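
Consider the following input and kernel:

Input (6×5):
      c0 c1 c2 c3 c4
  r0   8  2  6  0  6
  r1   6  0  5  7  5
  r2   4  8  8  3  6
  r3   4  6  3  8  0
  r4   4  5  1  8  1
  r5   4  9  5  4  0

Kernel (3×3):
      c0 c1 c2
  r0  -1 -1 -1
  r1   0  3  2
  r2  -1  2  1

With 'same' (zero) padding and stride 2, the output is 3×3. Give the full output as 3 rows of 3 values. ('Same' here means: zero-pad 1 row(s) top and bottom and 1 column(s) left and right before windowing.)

Output[0,0]: The receptive field on the zero-padded input at this output position is [0 0 0 / 0 8 2 / 0 6 0]. Elementwise product with the kernel and sum: 0·-1 + 0·-1 + 0·-1 + 8·3 + 2·2 + 0·-1 + 6·2 + 0·1.

40 35 21
36 26 -2
29 7 -9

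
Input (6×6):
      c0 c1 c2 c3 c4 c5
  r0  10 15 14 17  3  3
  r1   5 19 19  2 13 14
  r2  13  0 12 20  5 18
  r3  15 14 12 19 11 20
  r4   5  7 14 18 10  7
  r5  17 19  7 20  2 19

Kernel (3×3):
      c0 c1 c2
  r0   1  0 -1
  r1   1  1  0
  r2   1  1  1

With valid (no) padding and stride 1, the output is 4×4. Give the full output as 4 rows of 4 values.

45 68 69 72
40 74 80 63
56 45 80 67
58 62 62 68

Output[0,0]: The receptive field on the input at this output position is [10 15 14 / 5 19 19 / 13 0 12]. Elementwise product with the kernel and sum: 10·1 + 14·-1 + 5·1 + 19·1 + 13·1 + 0·1 + 12·1.
Output[0,1]: The receptive field on the input at this output position is [15 14 17 / 19 19 2 / 0 12 20]. Elementwise product with the kernel and sum: 15·1 + 17·-1 + 19·1 + 19·1 + 0·1 + 12·1 + 20·1.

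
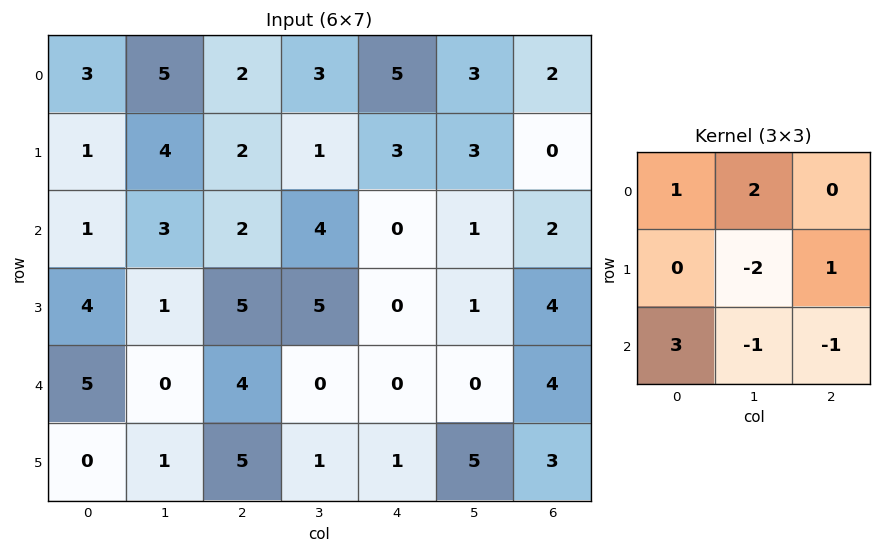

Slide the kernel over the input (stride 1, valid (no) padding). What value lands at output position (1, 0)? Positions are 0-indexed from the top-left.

The receptive field on the input at this output position is [1 4 2 / 1 3 2 / 4 1 5]. Elementwise product with the kernel and sum: 1·1 + 4·2 + 3·-2 + 2·1 + 4·3 + 1·-1 + 5·-1.

11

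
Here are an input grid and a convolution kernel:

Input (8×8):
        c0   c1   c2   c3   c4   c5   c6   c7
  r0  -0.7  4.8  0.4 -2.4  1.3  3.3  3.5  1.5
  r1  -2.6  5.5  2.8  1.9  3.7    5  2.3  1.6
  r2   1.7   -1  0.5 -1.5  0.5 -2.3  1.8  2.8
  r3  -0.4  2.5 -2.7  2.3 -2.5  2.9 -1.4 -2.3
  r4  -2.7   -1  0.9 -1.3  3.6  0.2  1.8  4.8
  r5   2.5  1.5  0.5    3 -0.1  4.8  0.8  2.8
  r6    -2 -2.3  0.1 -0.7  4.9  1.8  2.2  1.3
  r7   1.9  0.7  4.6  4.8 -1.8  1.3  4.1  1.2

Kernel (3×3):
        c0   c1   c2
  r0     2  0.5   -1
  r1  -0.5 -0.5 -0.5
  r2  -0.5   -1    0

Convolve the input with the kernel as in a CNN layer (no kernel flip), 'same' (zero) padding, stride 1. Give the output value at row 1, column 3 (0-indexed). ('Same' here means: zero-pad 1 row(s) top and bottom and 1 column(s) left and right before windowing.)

-4.65

The receptive field on the zero-padded input at this output position is [0.4 -2.4 1.3 / 2.8 1.9 3.7 / 0.5 -1.5 0.5]. Elementwise product with the kernel and sum: 0.4·2 + -2.4·0.5 + 1.3·-1 + 2.8·-0.5 + 1.9·-0.5 + 3.7·-0.5 + 0.5·-0.5 + -1.5·-1.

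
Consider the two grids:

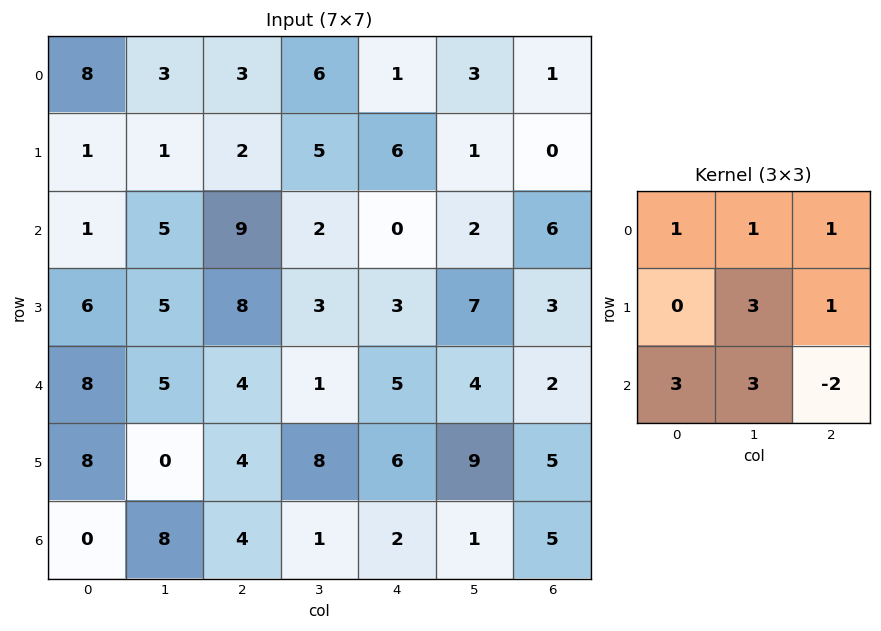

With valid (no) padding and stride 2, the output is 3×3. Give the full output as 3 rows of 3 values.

19 64 2
69 28 55
37 51 42

Output[0,0]: The receptive field on the input at this output position is [8 3 3 / 1 1 2 / 1 5 9]. Elementwise product with the kernel and sum: 8·1 + 3·1 + 3·1 + 1·3 + 2·1 + 1·3 + 5·3 + 9·-2.
Output[0,1]: The receptive field on the input at this output position is [3 6 1 / 2 5 6 / 9 2 0]. Elementwise product with the kernel and sum: 3·1 + 6·1 + 1·1 + 5·3 + 6·1 + 9·3 + 2·3 + 0·-2.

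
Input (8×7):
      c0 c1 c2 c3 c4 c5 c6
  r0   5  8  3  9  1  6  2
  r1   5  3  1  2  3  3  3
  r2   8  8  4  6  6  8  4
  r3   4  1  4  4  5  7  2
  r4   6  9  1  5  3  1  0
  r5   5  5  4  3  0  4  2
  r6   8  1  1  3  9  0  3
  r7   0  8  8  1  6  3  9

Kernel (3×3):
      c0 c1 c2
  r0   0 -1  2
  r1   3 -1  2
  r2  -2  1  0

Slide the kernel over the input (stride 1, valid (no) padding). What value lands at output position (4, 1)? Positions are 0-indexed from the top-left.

The receptive field on the input at this output position is [9 1 5 / 5 4 3 / 1 1 3]. Elementwise product with the kernel and sum: 1·-1 + 5·2 + 5·3 + 4·-1 + 3·2 + 1·-2 + 1·1.

25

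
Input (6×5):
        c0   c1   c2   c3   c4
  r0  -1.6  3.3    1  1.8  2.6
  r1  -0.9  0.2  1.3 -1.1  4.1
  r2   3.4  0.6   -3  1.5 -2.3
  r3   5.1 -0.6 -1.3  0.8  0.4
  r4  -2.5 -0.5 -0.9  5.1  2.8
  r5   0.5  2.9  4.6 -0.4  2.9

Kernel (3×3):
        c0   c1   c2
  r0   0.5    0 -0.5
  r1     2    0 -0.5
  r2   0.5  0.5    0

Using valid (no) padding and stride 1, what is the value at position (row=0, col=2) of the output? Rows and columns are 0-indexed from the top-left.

The receptive field on the input at this output position is [1 1.8 2.6 / 1.3 -1.1 4.1 / -3 1.5 -2.3]. Elementwise product with the kernel and sum: 1·0.5 + 2.6·-0.5 + 1.3·2 + 4.1·-0.5 + -3·0.5 + 1.5·0.5.

-1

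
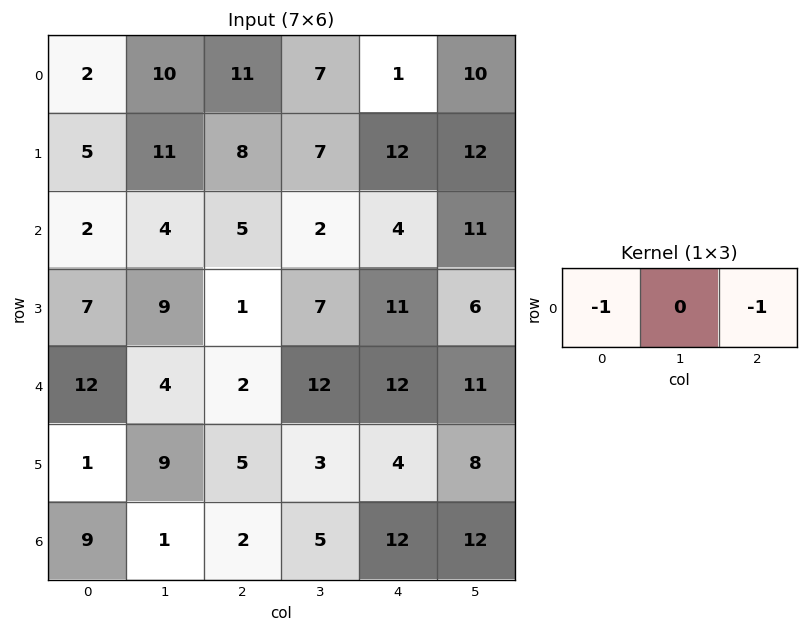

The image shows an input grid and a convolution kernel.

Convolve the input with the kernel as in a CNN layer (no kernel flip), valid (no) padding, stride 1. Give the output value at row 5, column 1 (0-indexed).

The receptive field on the input at this output position is [9 5 3]. Elementwise product with the kernel and sum: 9·-1 + 3·-1.

-12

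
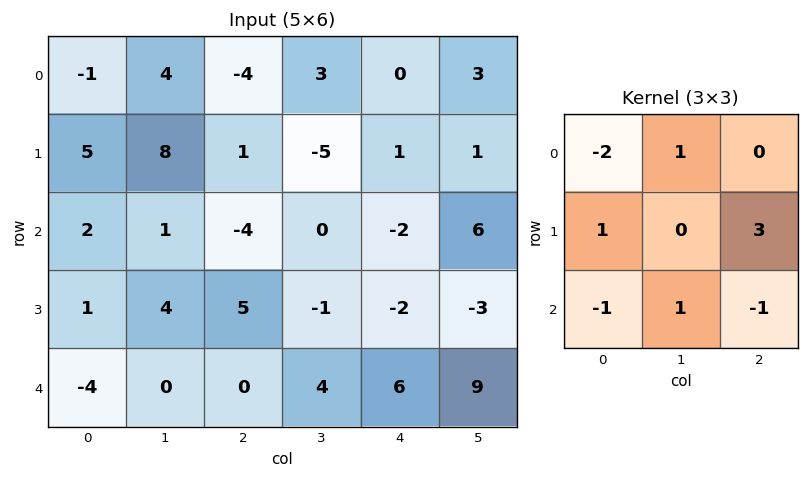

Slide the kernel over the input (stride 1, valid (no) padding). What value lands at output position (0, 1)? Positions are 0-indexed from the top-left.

The receptive field on the input at this output position is [4 -4 3 / 8 1 -5 / 1 -4 0]. Elementwise product with the kernel and sum: 4·-2 + -4·1 + 8·1 + -5·3 + 1·-1 + -4·1 + 0·-1.

-24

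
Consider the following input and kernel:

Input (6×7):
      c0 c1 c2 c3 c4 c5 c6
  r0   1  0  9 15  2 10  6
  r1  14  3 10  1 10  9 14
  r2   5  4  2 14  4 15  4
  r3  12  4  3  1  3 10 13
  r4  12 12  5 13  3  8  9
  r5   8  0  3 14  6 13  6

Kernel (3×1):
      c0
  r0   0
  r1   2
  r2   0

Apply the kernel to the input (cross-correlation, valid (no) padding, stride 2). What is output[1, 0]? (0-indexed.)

24

The receptive field on the input at this output position is [5 / 12 / 12]. Elementwise product with the kernel and sum: 12·2.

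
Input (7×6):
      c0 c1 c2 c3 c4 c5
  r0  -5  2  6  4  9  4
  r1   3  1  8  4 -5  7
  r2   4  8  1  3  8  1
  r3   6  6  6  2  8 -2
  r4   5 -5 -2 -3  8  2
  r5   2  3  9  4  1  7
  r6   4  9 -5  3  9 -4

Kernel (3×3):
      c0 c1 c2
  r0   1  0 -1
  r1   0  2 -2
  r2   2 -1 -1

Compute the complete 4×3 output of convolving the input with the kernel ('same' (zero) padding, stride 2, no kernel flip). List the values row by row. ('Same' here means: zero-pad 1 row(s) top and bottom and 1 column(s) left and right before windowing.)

-18 -6 16
-21 -3 9
9 -1 16
-13 -17 23

Output[0,0]: The receptive field on the zero-padded input at this output position is [0 0 0 / 0 -5 2 / 0 3 1]. Elementwise product with the kernel and sum: 0·1 + 0·-1 + -5·2 + 2·-2 + 0·2 + 3·-1 + 1·-1.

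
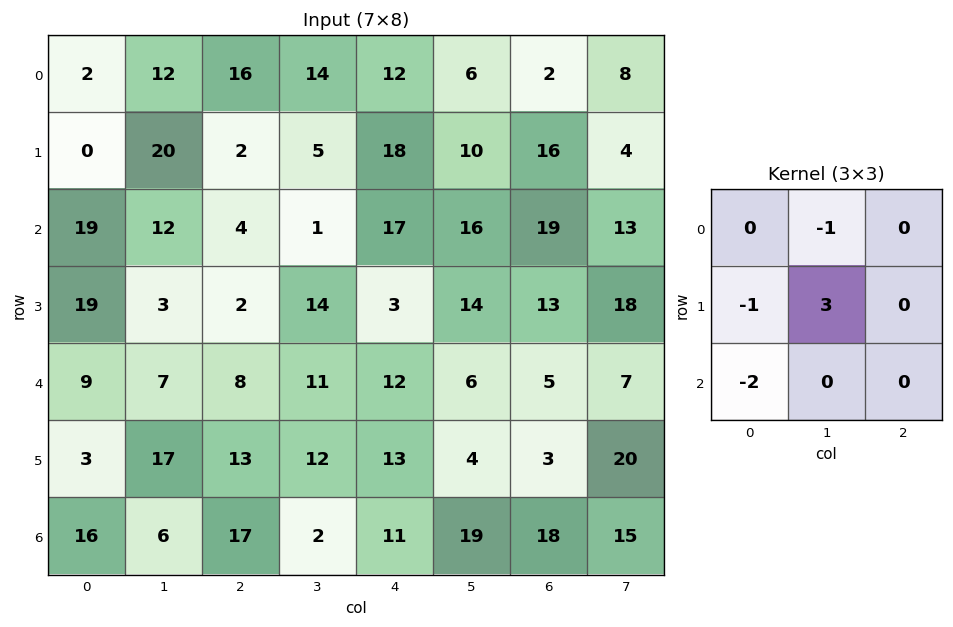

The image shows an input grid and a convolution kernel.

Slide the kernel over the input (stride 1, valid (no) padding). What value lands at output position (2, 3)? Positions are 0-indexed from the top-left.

The receptive field on the input at this output position is [1 17 16 / 14 3 14 / 11 12 6]. Elementwise product with the kernel and sum: 17·-1 + 14·-1 + 3·3 + 11·-2.

-44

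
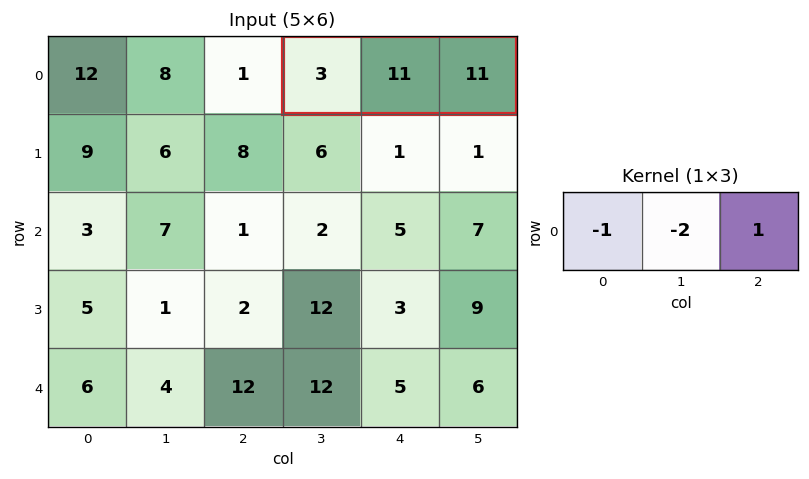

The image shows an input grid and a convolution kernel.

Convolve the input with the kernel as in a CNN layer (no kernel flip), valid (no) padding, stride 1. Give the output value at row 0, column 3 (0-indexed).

-14

The receptive field on the input at this output position is [3 11 11]. Elementwise product with the kernel and sum: 3·-1 + 11·-2 + 11·1.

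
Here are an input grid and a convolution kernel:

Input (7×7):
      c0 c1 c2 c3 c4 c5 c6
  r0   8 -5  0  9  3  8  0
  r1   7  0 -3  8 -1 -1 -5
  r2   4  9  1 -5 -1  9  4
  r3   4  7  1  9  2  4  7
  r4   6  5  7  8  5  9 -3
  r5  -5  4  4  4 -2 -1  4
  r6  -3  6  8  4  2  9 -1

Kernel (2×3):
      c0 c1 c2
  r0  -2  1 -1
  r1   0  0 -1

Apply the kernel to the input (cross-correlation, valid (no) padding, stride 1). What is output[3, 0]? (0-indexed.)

The receptive field on the input at this output position is [4 7 1 / 6 5 7]. Elementwise product with the kernel and sum: 4·-2 + 7·1 + 1·-1 + 7·-1.

-9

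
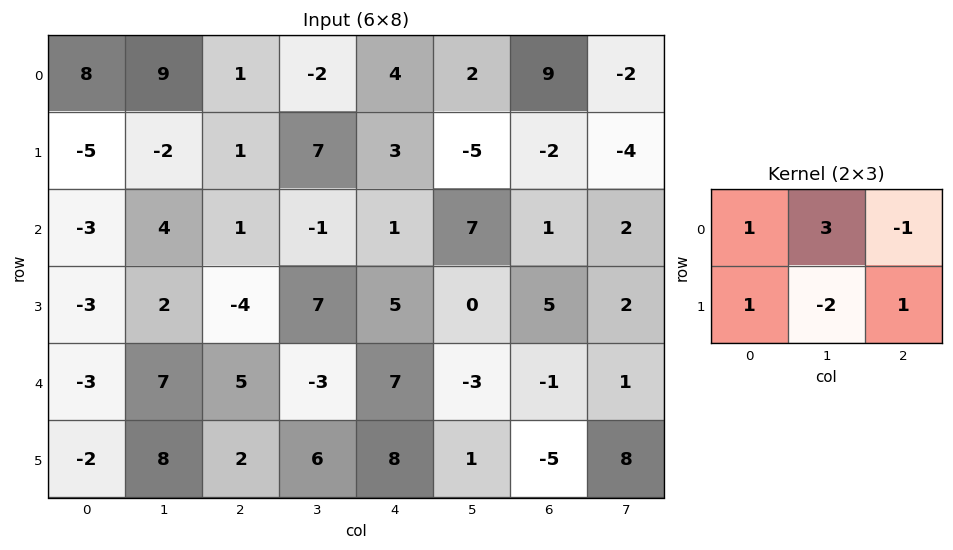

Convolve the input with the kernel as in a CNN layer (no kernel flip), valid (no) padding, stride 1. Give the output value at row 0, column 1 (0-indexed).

17

The receptive field on the input at this output position is [9 1 -2 / -2 1 7]. Elementwise product with the kernel and sum: 9·1 + 1·3 + -2·-1 + -2·1 + 1·-2 + 7·1.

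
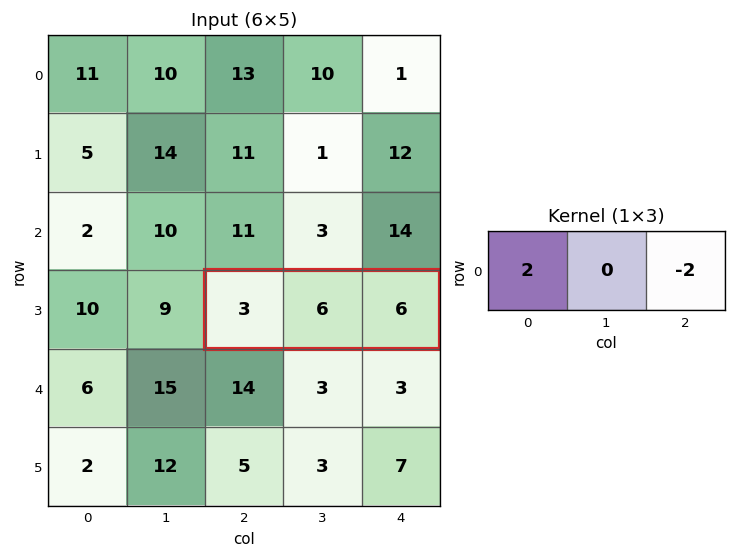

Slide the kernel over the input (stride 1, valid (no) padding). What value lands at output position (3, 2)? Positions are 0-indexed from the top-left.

-6

The receptive field on the input at this output position is [3 6 6]. Elementwise product with the kernel and sum: 3·2 + 6·-2.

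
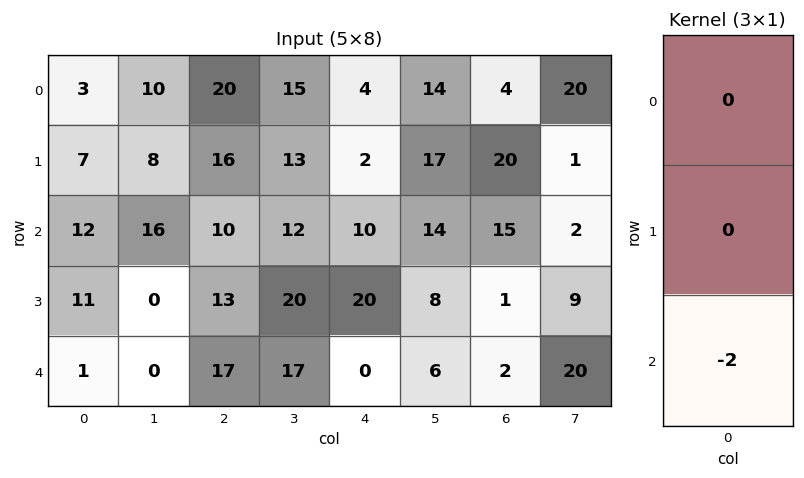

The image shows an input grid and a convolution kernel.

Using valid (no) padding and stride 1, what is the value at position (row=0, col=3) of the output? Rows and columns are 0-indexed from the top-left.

The receptive field on the input at this output position is [15 / 13 / 12]. Elementwise product with the kernel and sum: 12·-2.

-24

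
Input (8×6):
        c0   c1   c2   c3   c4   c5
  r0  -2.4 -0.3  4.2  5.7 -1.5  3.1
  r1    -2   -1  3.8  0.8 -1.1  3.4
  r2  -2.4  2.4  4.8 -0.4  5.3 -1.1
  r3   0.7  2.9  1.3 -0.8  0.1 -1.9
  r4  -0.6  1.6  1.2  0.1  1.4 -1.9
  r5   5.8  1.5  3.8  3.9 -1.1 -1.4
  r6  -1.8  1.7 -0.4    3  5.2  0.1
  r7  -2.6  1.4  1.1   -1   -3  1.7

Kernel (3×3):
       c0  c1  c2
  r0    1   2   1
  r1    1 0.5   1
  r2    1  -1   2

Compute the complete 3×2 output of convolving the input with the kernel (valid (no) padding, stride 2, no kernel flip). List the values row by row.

7.3 33
10.85 14.2
9.85 14.45

Output[0,0]: The receptive field on the input at this output position is [-2.4 -0.3 4.2 / -2 -1 3.8 / -2.4 2.4 4.8]. Elementwise product with the kernel and sum: -2.4·1 + -0.3·2 + 4.2·1 + -2·1 + -1·0.5 + 3.8·1 + -2.4·1 + 2.4·-1 + 4.8·2.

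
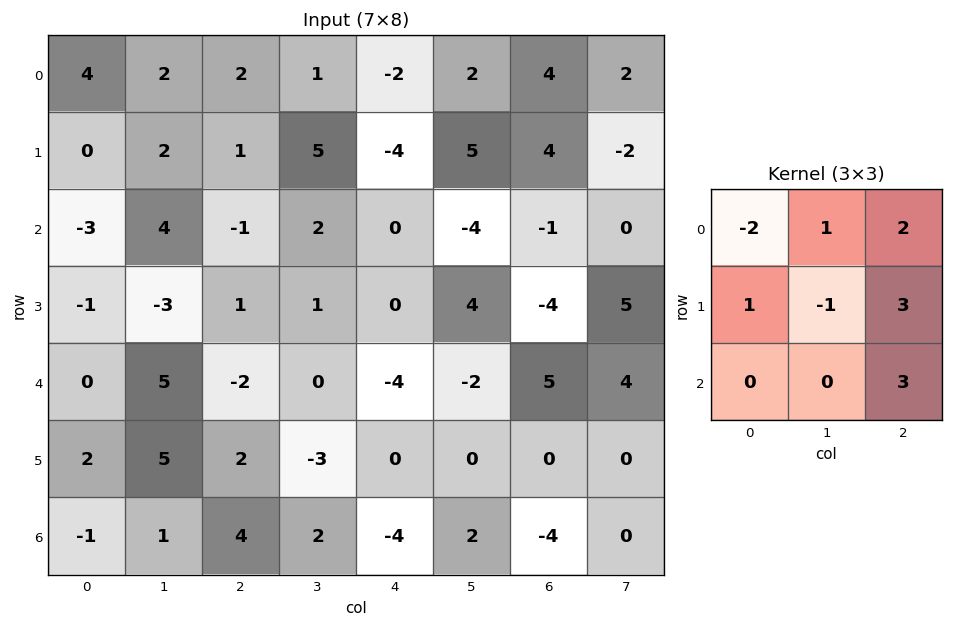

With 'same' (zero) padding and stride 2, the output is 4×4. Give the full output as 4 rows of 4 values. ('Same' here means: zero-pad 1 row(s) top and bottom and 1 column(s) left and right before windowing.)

8 18 24 -2
10 21 -2 2
23 7 4 3
16 -11 18 6

Output[0,0]: The receptive field on the zero-padded input at this output position is [0 0 0 / 0 4 2 / 0 0 2]. Elementwise product with the kernel and sum: 0·-2 + 0·1 + 0·2 + 0·1 + 4·-1 + 2·3 + 2·3.
Output[0,1]: The receptive field on the zero-padded input at this output position is [0 0 0 / 2 2 1 / 2 1 5]. Elementwise product with the kernel and sum: 0·-2 + 0·1 + 0·2 + 2·1 + 2·-1 + 1·3 + 5·3.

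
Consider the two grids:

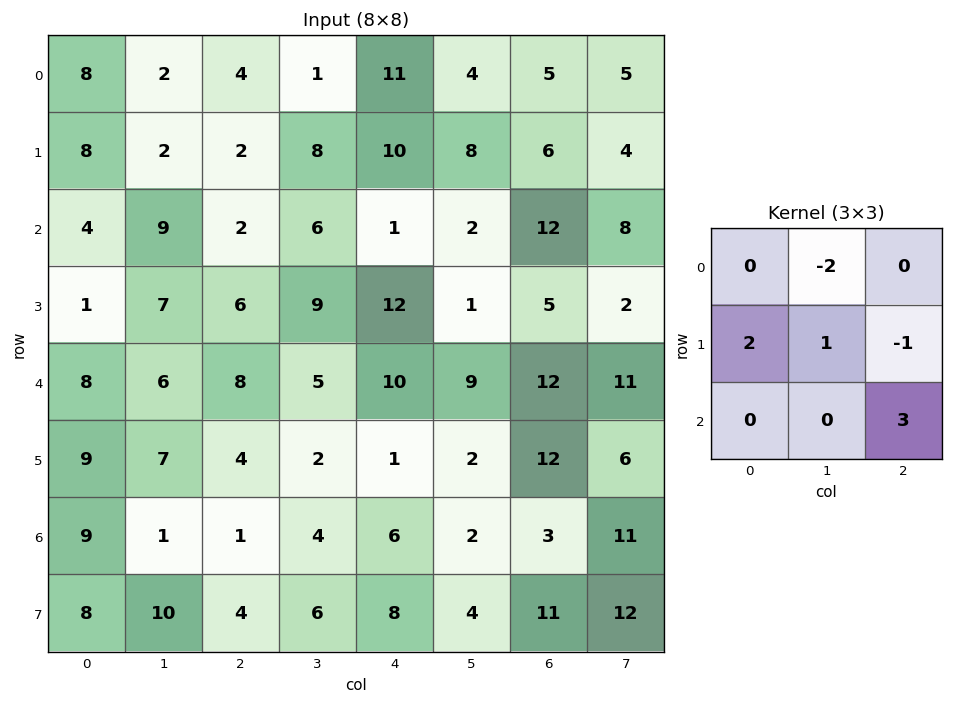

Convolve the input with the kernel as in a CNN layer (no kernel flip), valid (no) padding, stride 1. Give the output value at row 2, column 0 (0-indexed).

9

The receptive field on the input at this output position is [4 9 2 / 1 7 6 / 8 6 8]. Elementwise product with the kernel and sum: 9·-2 + 1·2 + 7·1 + 6·-1 + 8·3.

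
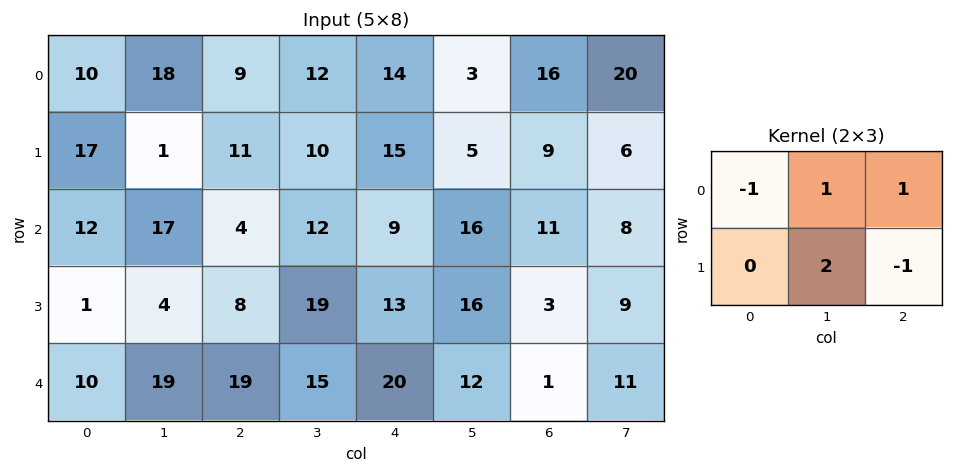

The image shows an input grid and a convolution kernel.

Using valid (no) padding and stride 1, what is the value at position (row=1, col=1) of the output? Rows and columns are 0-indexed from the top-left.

16

The receptive field on the input at this output position is [1 11 10 / 17 4 12]. Elementwise product with the kernel and sum: 1·-1 + 11·1 + 10·1 + 4·2 + 12·-1.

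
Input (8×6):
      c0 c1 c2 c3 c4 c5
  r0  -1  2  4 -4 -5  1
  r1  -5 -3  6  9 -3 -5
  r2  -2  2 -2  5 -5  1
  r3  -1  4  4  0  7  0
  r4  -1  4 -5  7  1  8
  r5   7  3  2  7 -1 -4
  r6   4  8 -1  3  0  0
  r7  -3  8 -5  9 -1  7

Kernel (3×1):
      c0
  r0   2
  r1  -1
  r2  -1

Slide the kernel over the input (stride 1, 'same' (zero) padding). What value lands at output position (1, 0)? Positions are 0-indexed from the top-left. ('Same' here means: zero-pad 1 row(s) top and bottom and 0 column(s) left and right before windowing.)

5

The receptive field on the zero-padded input at this output position is [-1 / -5 / -2]. Elementwise product with the kernel and sum: -1·2 + -5·-1 + -2·-1.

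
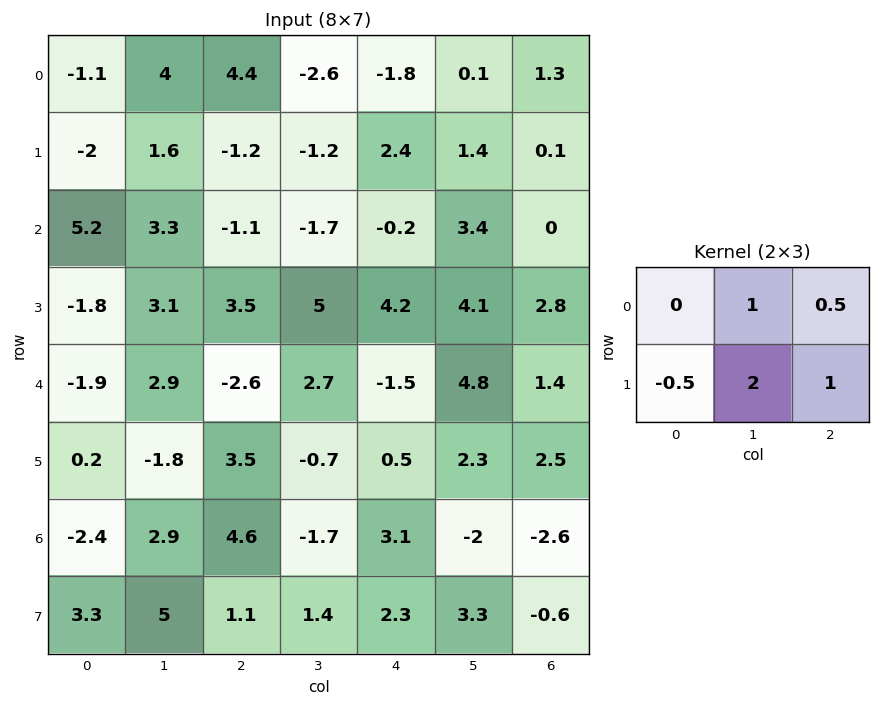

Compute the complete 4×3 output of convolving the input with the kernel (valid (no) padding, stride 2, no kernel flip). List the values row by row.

9.2 -2.9 2.45
13.35 10.65 12.3
1.4 -0.7 12.35
14.65 4.4 1.55

Output[0,0]: The receptive field on the input at this output position is [-1.1 4 4.4 / -2 1.6 -1.2]. Elementwise product with the kernel and sum: 4·1 + 4.4·0.5 + -2·-0.5 + 1.6·2 + -1.2·1.
Output[0,1]: The receptive field on the input at this output position is [4.4 -2.6 -1.8 / -1.2 -1.2 2.4]. Elementwise product with the kernel and sum: -2.6·1 + -1.8·0.5 + -1.2·-0.5 + -1.2·2 + 2.4·1.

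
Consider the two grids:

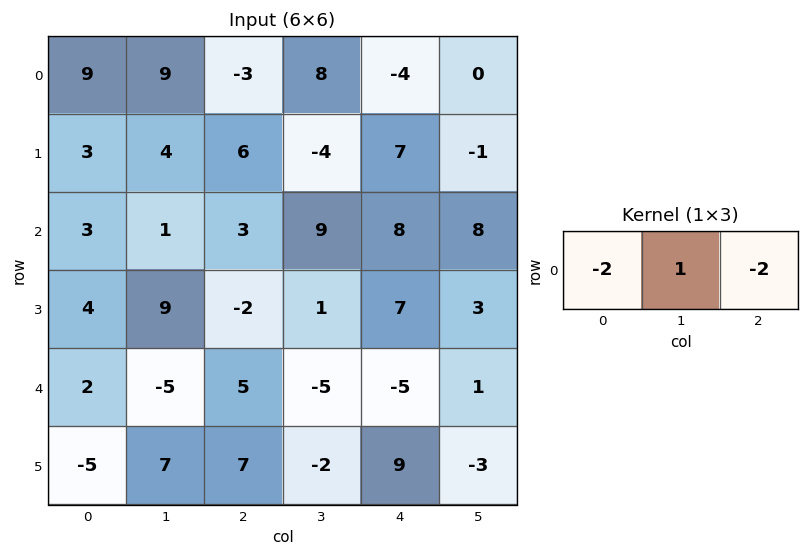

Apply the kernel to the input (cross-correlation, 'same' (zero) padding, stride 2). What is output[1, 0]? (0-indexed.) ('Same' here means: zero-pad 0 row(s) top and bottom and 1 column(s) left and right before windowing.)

1

The receptive field on the zero-padded input at this output position is [0 3 1]. Elementwise product with the kernel and sum: 0·-2 + 3·1 + 1·-2.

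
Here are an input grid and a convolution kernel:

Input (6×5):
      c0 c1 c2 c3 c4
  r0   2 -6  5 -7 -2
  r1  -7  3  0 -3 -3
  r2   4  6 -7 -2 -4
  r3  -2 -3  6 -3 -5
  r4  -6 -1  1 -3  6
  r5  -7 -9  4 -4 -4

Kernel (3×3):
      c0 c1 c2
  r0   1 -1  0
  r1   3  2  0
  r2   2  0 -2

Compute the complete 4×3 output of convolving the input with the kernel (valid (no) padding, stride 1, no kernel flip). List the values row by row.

Output[0,0]: The receptive field on the input at this output position is [2 -6 5 / -7 3 0 / 4 6 -7]. Elementwise product with the kernel and sum: 2·1 + -6·-1 + -7·3 + 3·2 + 4·2 + -7·-2.

15 14 0
-2 7 0
-28 20 -3
-41 -20 22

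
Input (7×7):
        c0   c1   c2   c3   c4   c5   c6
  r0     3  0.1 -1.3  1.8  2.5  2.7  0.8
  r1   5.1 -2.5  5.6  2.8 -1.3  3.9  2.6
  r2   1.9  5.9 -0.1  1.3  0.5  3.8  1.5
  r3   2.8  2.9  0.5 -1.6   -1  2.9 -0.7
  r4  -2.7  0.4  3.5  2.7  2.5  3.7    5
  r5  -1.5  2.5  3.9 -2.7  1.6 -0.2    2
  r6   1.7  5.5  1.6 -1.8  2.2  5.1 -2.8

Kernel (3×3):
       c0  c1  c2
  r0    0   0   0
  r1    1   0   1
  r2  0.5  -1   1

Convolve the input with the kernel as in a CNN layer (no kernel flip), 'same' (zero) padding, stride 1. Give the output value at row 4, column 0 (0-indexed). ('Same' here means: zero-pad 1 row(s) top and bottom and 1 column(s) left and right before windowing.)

4.4

The receptive field on the zero-padded input at this output position is [0 2.8 2.9 / 0 -2.7 0.4 / 0 -1.5 2.5]. Elementwise product with the kernel and sum: 0·1 + 0.4·1 + 0·0.5 + -1.5·-1 + 2.5·1.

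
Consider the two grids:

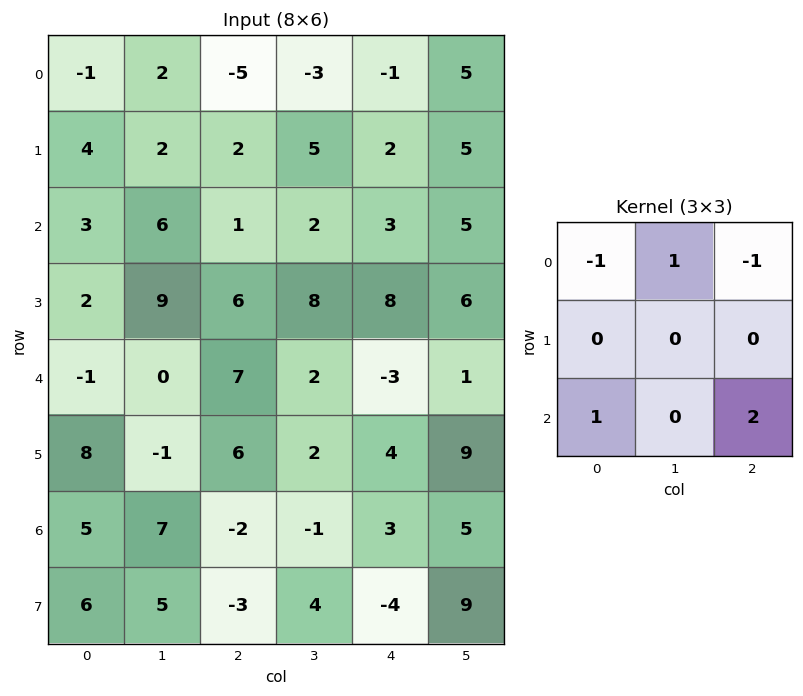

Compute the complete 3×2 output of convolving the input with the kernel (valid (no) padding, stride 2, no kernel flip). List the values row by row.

Output[0,0]: The receptive field on the input at this output position is [-1 2 -5 / 4 2 2 / 3 6 1]. Elementwise product with the kernel and sum: -1·-1 + 2·1 + -5·-1 + 3·1 + 1·2.

13 10
15 -1
-5 2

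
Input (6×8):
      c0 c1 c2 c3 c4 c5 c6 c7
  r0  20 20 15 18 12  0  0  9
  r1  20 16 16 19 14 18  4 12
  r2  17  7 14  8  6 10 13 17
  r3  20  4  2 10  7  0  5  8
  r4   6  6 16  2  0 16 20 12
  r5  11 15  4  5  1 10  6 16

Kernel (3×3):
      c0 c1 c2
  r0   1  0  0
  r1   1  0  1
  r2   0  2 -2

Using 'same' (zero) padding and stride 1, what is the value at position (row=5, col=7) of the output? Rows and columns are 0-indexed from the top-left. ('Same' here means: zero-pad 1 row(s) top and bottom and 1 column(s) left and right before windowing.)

The receptive field on the zero-padded input at this output position is [20 12 0 / 6 16 0 / 0 0 0]. Elementwise product with the kernel and sum: 20·1 + 6·1 + 0·1 + 0·2 + 0·-2.

26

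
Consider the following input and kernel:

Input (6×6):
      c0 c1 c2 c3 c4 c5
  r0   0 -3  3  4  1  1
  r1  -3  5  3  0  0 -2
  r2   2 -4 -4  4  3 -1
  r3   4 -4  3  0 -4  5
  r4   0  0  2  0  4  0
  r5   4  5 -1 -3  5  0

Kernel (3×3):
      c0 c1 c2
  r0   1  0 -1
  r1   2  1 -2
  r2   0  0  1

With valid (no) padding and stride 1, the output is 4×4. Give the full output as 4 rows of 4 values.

Output[0,0]: The receptive field on the input at this output position is [0 -3 3 / -3 5 3 / 2 -4 -4]. Elementwise product with the kernel and sum: 0·1 + 3·-1 + -3·2 + 5·1 + 3·-2 + -4·1.
Output[0,1]: The receptive field on the input at this output position is [-3 3 4 / 5 3 0 / -4 -4 4]. Elementwise product with the kernel and sum: -3·1 + 4·-1 + 5·2 + 3·1 + 0·-2 + 4·1.

-14 10 11 6
5 -15 -11 20
6 -13 11 -9
-4 -5 8 -1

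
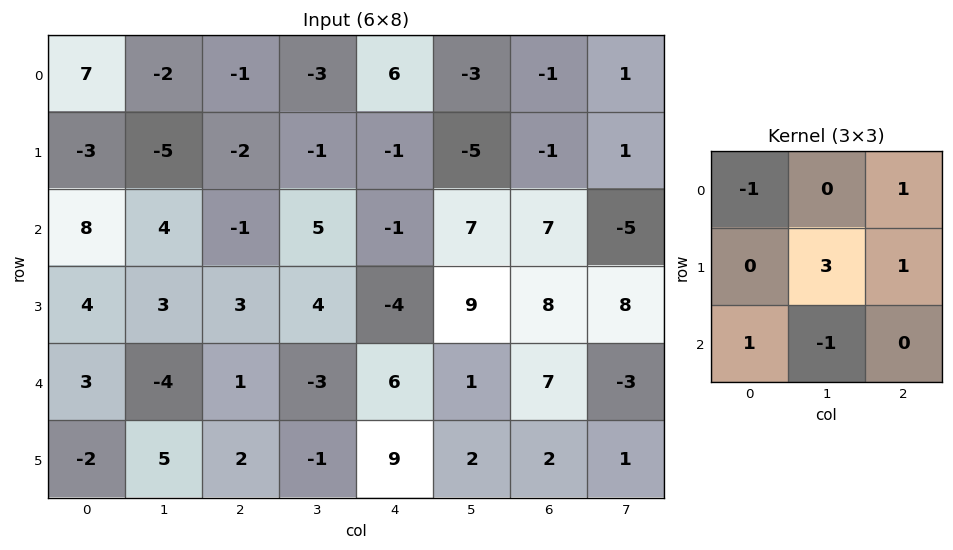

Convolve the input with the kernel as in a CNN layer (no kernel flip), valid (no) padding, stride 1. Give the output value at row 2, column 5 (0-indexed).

14

The receptive field on the input at this output position is [7 7 -5 / 9 8 8 / 1 7 -3]. Elementwise product with the kernel and sum: 7·-1 + -5·1 + 8·3 + 8·1 + 1·1 + 7·-1.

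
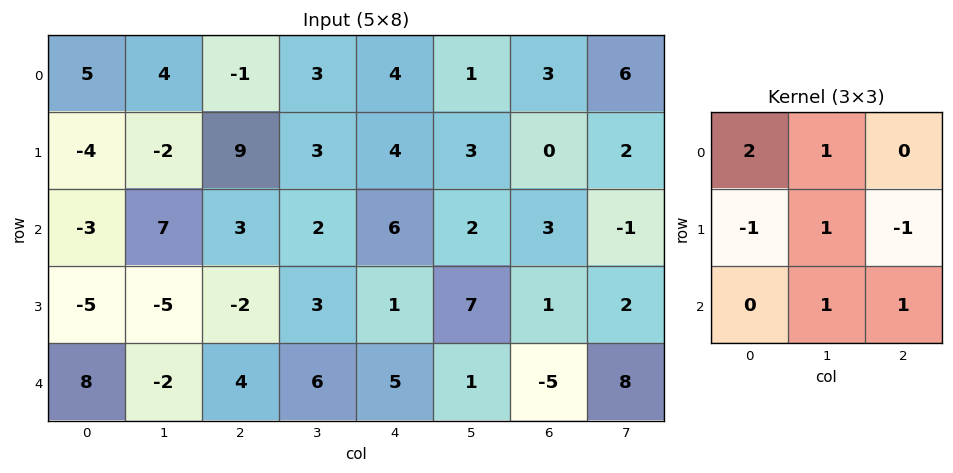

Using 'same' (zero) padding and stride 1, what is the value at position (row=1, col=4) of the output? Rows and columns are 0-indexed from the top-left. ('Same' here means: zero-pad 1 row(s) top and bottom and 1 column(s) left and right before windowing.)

The receptive field on the zero-padded input at this output position is [3 4 1 / 3 4 3 / 2 6 2]. Elementwise product with the kernel and sum: 3·2 + 4·1 + 3·-1 + 4·1 + 3·-1 + 6·1 + 2·1.

16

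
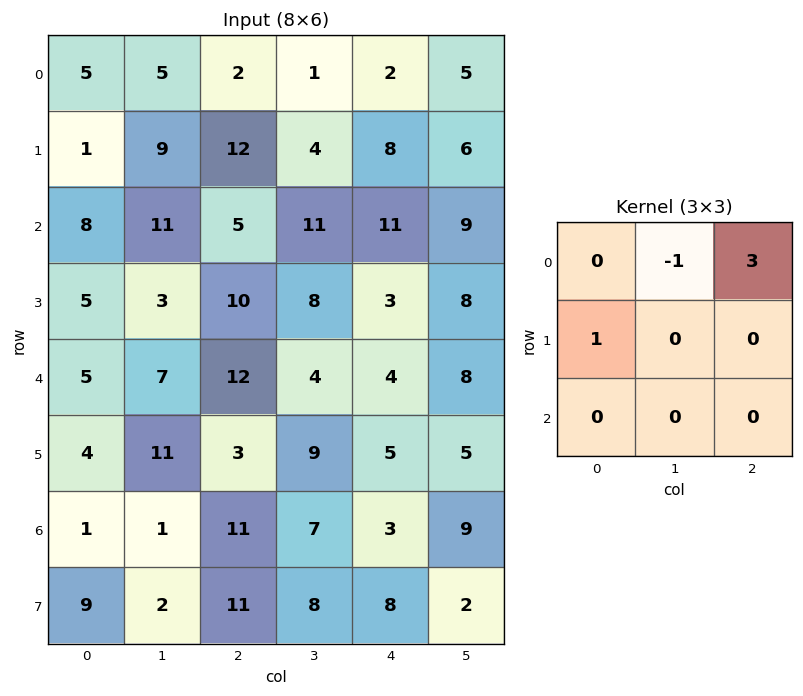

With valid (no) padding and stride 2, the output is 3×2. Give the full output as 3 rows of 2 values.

Output[0,0]: The receptive field on the input at this output position is [5 5 2 / 1 9 12 / 8 11 5]. Elementwise product with the kernel and sum: 5·-1 + 2·3 + 1·1.
Output[0,1]: The receptive field on the input at this output position is [2 1 2 / 12 4 8 / 5 11 11]. Elementwise product with the kernel and sum: 1·-1 + 2·3 + 12·1.

2 17
9 32
33 11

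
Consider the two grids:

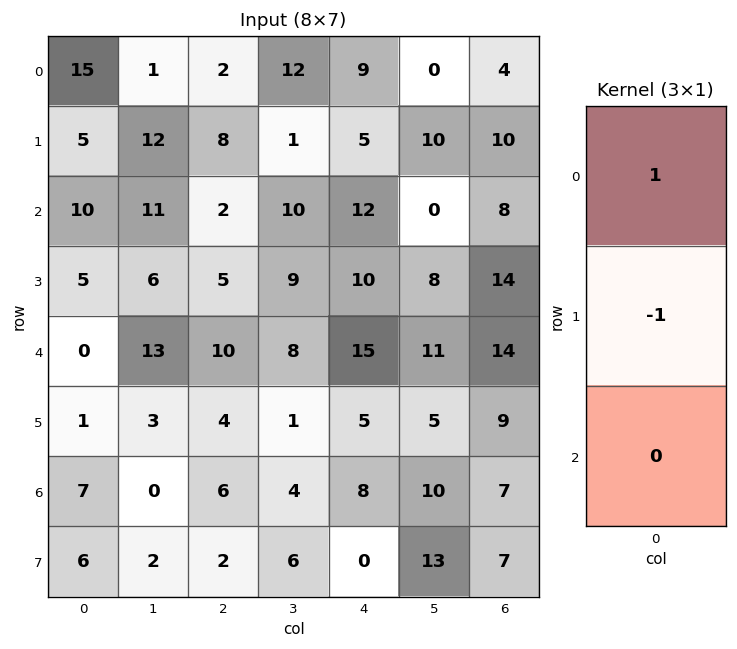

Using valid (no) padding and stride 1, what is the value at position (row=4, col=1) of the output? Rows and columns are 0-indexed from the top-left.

The receptive field on the input at this output position is [13 / 3 / 0]. Elementwise product with the kernel and sum: 13·1 + 3·-1.

10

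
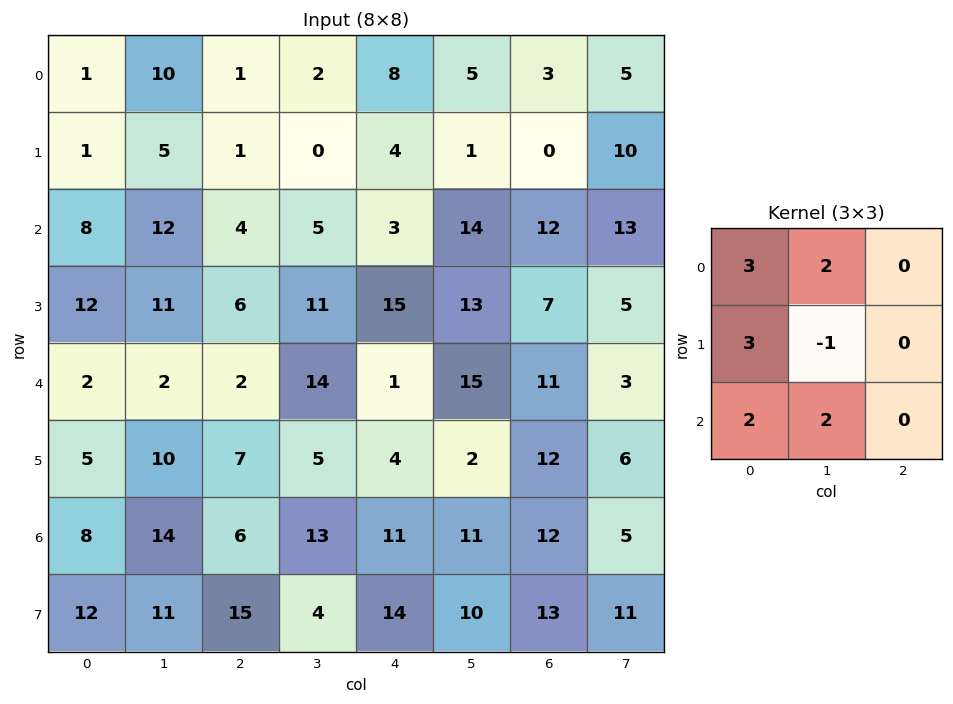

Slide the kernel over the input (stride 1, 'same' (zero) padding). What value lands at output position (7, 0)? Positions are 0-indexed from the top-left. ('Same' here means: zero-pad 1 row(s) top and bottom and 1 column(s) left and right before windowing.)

4

The receptive field on the zero-padded input at this output position is [0 8 14 / 0 12 11 / 0 0 0]. Elementwise product with the kernel and sum: 0·3 + 8·2 + 0·3 + 12·-1 + 0·2 + 0·2.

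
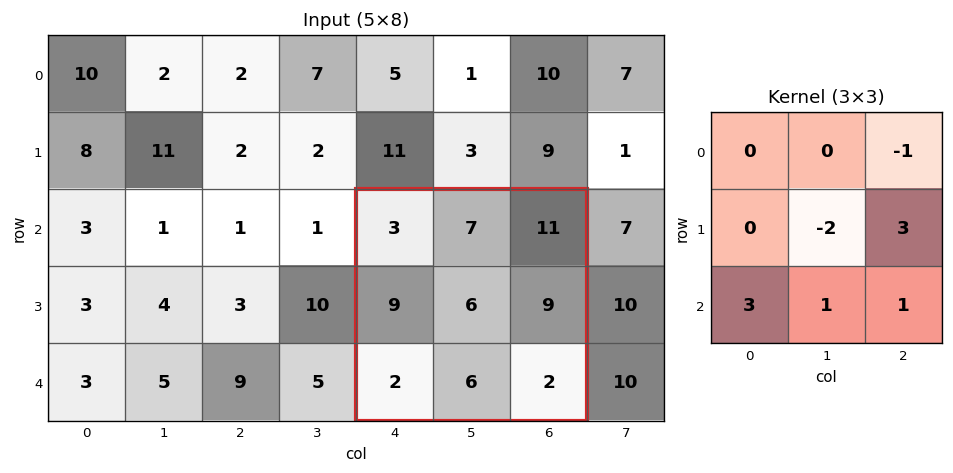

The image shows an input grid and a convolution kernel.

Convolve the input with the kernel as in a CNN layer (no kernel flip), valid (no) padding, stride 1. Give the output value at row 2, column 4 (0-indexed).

The receptive field on the input at this output position is [3 7 11 / 9 6 9 / 2 6 2]. Elementwise product with the kernel and sum: 11·-1 + 6·-2 + 9·3 + 2·3 + 6·1 + 2·1.

18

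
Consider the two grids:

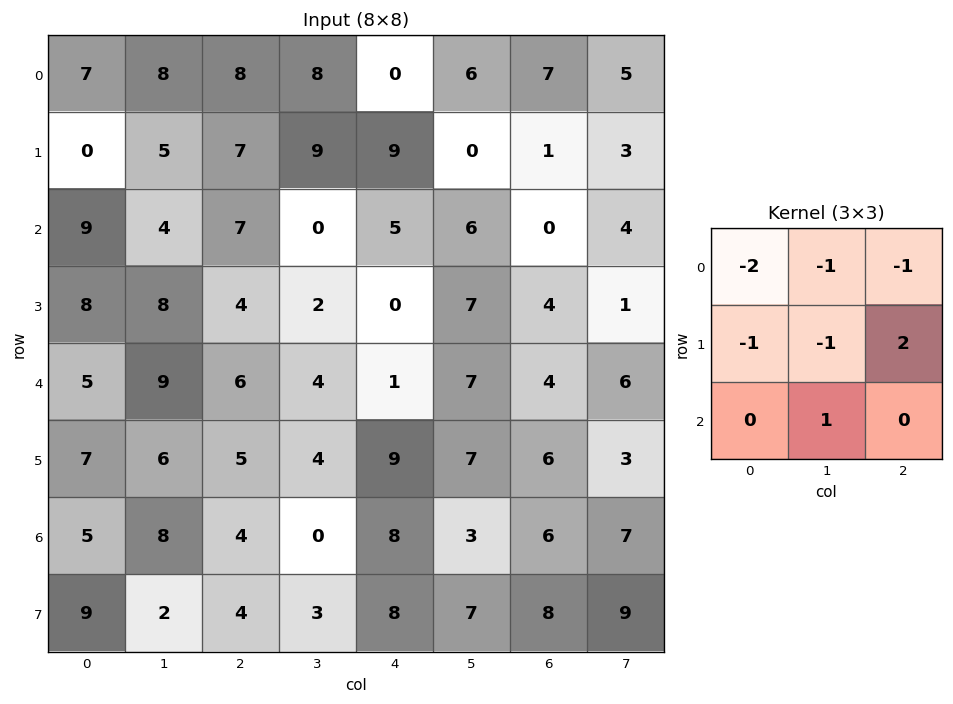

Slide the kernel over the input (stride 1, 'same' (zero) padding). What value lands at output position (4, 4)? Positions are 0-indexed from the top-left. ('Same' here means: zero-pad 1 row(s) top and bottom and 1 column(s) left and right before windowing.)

7

The receptive field on the zero-padded input at this output position is [2 0 7 / 4 1 7 / 4 9 7]. Elementwise product with the kernel and sum: 2·-2 + 0·-1 + 7·-1 + 4·-1 + 1·-1 + 7·2 + 9·1.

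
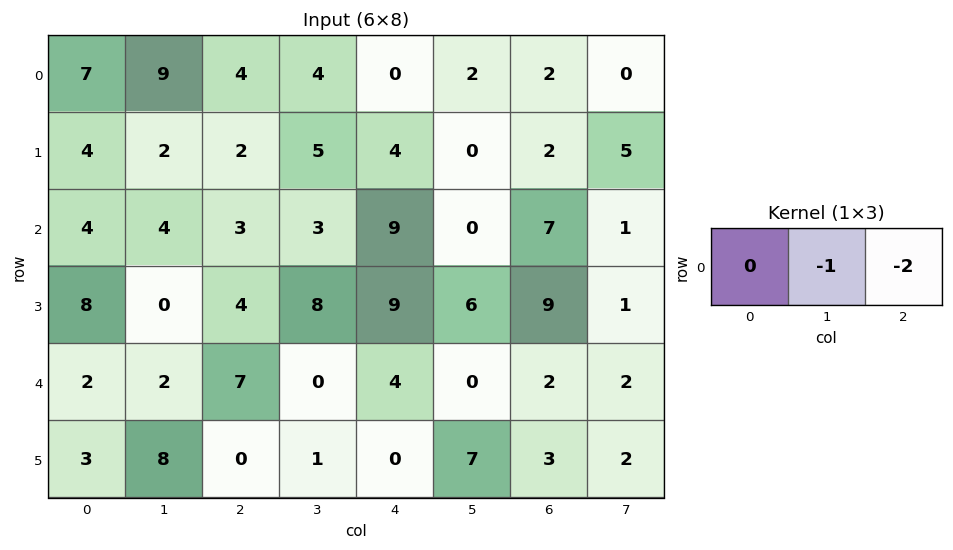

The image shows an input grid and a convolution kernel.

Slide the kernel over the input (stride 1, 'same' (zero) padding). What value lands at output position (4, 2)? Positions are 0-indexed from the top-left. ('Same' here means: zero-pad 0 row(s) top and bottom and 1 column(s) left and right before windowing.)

-7

The receptive field on the zero-padded input at this output position is [2 7 0]. Elementwise product with the kernel and sum: 7·-1 + 0·-2.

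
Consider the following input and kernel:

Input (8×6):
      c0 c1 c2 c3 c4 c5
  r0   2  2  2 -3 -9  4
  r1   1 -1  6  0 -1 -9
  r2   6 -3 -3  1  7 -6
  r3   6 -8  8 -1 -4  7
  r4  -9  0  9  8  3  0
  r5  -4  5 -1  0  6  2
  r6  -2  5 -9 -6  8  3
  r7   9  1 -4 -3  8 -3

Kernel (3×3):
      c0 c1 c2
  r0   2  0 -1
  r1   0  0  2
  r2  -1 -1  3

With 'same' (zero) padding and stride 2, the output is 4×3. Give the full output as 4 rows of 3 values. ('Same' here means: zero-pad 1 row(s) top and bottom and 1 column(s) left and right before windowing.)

0 -11 -18
-35 -3 23
27 -3 -9
-1 -8 -10

Output[0,0]: The receptive field on the zero-padded input at this output position is [0 0 0 / 0 2 2 / 0 1 -1]. Elementwise product with the kernel and sum: 0·2 + 0·-1 + 2·2 + 0·-1 + 1·-1 + -1·3.
Output[0,1]: The receptive field on the zero-padded input at this output position is [0 0 0 / 2 2 -3 / -1 6 0]. Elementwise product with the kernel and sum: 0·2 + 0·-1 + -3·2 + -1·-1 + 6·-1 + 0·3.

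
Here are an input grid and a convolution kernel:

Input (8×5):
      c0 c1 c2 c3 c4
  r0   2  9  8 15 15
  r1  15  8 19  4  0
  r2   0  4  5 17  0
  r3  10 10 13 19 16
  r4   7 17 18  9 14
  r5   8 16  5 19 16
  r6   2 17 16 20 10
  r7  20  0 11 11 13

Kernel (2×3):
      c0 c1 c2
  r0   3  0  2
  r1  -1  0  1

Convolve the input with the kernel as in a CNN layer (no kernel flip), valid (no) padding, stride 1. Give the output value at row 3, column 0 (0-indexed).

67

The receptive field on the input at this output position is [10 10 13 / 7 17 18]. Elementwise product with the kernel and sum: 10·3 + 13·2 + 7·-1 + 18·1.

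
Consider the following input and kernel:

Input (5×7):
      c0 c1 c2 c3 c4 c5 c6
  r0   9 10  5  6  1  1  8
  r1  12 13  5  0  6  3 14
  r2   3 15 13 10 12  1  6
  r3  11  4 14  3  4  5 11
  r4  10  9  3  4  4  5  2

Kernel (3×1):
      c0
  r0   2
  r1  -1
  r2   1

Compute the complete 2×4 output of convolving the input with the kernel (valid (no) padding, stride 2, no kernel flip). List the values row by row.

Output[0,0]: The receptive field on the input at this output position is [9 / 12 / 3]. Elementwise product with the kernel and sum: 9·2 + 12·-1 + 3·1.

9 18 8 8
5 15 24 3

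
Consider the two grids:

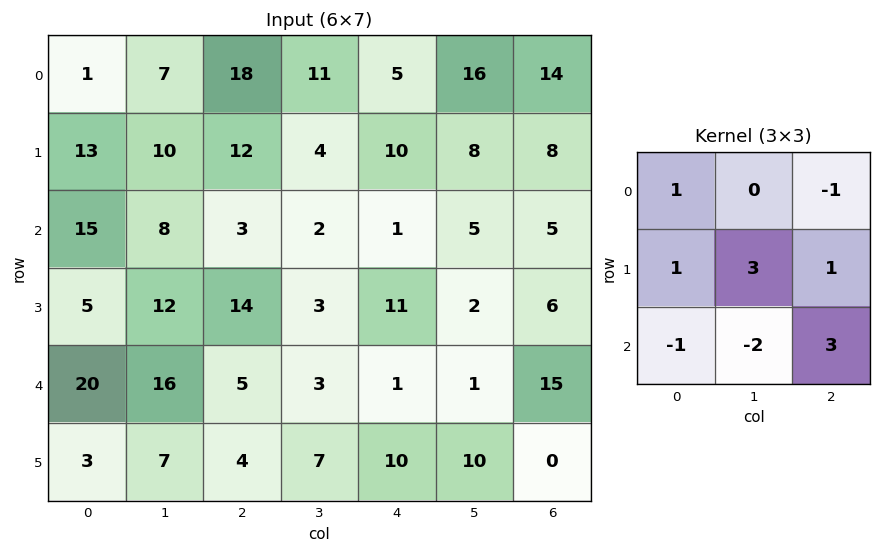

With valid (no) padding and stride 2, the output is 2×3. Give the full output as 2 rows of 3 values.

16 43 37
30 28 61

Output[0,0]: The receptive field on the input at this output position is [1 7 18 / 13 10 12 / 15 8 3]. Elementwise product with the kernel and sum: 1·1 + 18·-1 + 13·1 + 10·3 + 12·1 + 15·-1 + 8·-2 + 3·3.
Output[0,1]: The receptive field on the input at this output position is [18 11 5 / 12 4 10 / 3 2 1]. Elementwise product with the kernel and sum: 18·1 + 5·-1 + 12·1 + 4·3 + 10·1 + 3·-1 + 2·-2 + 1·3.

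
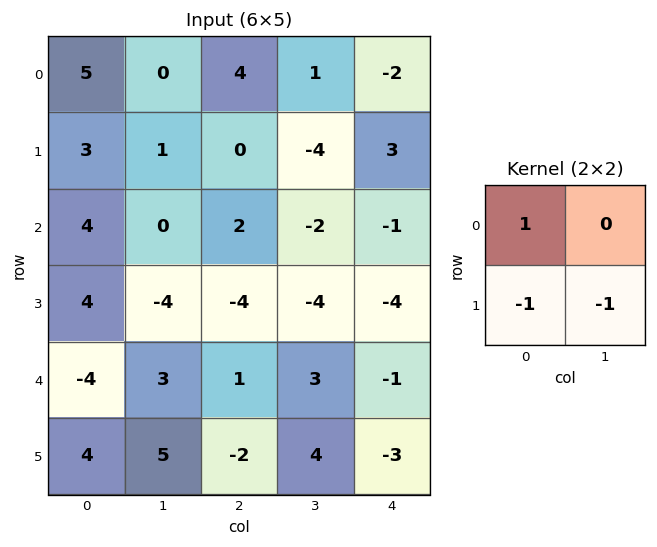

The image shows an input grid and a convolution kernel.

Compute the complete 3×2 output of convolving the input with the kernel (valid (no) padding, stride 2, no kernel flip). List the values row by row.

Output[0,0]: The receptive field on the input at this output position is [5 0 / 3 1]. Elementwise product with the kernel and sum: 5·1 + 3·-1 + 1·-1.
Output[0,1]: The receptive field on the input at this output position is [4 1 / 0 -4]. Elementwise product with the kernel and sum: 4·1 + 0·-1 + -4·-1.

1 8
4 10
-13 -1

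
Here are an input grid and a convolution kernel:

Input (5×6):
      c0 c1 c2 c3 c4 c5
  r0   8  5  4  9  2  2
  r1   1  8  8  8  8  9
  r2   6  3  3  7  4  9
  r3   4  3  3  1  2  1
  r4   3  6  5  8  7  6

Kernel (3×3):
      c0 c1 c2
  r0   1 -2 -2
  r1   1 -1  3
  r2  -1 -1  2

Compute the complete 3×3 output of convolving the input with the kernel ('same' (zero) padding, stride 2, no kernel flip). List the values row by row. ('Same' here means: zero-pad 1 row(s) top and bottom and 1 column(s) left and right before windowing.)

Output[0,0]: The receptive field on the zero-padded input at this output position is [0 0 0 / 0 8 5 / 0 1 8]. Elementwise product with the kernel and sum: 0·1 + 0·-2 + 0·-2 + 0·1 + 8·-1 + 5·3 + 0·-1 + 1·-1 + 8·2.
Output[0,1]: The receptive field on the zero-padded input at this output position is [0 0 0 / 5 4 9 / 8 8 8]. Elementwise product with the kernel and sum: 0·1 + 0·-2 + 0·-2 + 5·1 + 4·-1 + 9·3 + 8·-1 + 8·-1 + 8·2.

22 28 15
-13 -7 3
1 20 14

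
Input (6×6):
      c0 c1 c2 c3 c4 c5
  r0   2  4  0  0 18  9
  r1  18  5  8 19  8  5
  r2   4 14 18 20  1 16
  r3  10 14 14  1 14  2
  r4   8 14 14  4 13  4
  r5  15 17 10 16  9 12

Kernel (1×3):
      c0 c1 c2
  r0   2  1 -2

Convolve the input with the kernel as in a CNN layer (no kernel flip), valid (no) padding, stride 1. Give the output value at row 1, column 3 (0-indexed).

The receptive field on the input at this output position is [19 8 5]. Elementwise product with the kernel and sum: 19·2 + 8·1 + 5·-2.

36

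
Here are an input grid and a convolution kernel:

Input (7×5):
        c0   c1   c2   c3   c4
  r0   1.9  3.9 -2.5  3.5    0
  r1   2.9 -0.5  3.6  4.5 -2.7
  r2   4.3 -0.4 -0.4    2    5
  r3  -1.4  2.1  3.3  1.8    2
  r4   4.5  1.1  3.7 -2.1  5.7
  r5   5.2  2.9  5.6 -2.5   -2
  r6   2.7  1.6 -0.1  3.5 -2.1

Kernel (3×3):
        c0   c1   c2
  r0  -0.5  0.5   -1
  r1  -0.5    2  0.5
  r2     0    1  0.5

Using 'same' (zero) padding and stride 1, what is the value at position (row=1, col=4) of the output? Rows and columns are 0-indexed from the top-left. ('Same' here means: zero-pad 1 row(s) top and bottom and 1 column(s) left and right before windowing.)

-4.4

The receptive field on the zero-padded input at this output position is [3.5 0 0 / 4.5 -2.7 0 / 2 5 0]. Elementwise product with the kernel and sum: 3.5·-0.5 + 0·0.5 + 0·-1 + 4.5·-0.5 + -2.7·2 + 0·0.5 + 5·1 + 0·0.5.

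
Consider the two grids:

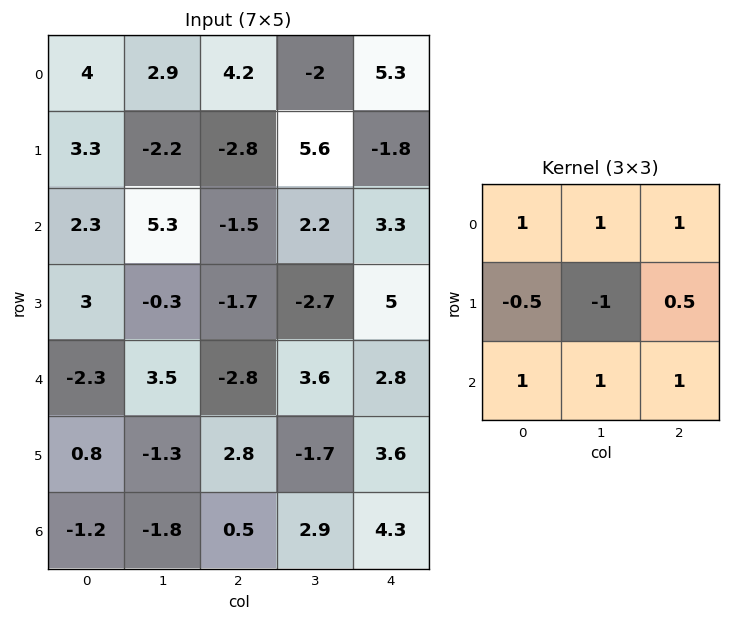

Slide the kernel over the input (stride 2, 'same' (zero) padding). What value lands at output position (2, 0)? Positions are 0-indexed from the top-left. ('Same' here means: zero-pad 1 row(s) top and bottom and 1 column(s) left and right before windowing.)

The receptive field on the zero-padded input at this output position is [0 3 -0.3 / 0 -2.3 3.5 / 0 0.8 -1.3]. Elementwise product with the kernel and sum: 0·1 + 3·1 + -0.3·1 + 0·-0.5 + -2.3·-1 + 3.5·0.5 + 0·1 + 0.8·1 + -1.3·1.

6.25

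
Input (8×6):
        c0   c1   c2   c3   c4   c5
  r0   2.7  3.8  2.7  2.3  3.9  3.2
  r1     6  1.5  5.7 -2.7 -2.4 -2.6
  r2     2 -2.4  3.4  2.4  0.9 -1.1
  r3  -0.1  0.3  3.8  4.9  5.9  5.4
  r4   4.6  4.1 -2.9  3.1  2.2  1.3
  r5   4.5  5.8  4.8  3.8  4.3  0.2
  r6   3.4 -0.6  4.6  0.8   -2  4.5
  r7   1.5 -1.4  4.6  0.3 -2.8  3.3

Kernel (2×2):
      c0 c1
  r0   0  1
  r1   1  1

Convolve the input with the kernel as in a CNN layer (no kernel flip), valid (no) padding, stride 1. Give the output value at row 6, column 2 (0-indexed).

5.7

The receptive field on the input at this output position is [4.6 0.8 / 4.6 0.3]. Elementwise product with the kernel and sum: 0.8·1 + 4.6·1 + 0.3·1.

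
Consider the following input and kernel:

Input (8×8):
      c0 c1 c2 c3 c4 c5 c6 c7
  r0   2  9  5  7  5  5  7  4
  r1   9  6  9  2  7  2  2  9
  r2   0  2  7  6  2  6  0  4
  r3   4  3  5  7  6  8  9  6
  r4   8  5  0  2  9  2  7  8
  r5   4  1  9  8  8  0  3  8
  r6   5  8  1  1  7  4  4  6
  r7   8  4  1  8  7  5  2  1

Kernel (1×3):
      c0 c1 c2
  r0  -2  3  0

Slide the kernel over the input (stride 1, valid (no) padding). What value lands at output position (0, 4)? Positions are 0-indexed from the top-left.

5

The receptive field on the input at this output position is [5 5 7]. Elementwise product with the kernel and sum: 5·-2 + 5·3.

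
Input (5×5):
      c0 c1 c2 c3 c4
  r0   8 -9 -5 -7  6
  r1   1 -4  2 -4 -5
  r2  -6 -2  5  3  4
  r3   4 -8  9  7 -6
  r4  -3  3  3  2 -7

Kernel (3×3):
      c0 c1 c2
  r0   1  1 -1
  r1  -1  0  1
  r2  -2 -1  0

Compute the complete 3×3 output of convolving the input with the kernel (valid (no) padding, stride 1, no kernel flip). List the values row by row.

19 -8 -38
6 14 -23
-5 6 -19

Output[0,0]: The receptive field on the input at this output position is [8 -9 -5 / 1 -4 2 / -6 -2 5]. Elementwise product with the kernel and sum: 8·1 + -9·1 + -5·-1 + 1·-1 + 2·1 + -6·-2 + -2·-1.
Output[0,1]: The receptive field on the input at this output position is [-9 -5 -7 / -4 2 -4 / -2 5 3]. Elementwise product with the kernel and sum: -9·1 + -5·1 + -7·-1 + -4·-1 + -4·1 + -2·-2 + 5·-1.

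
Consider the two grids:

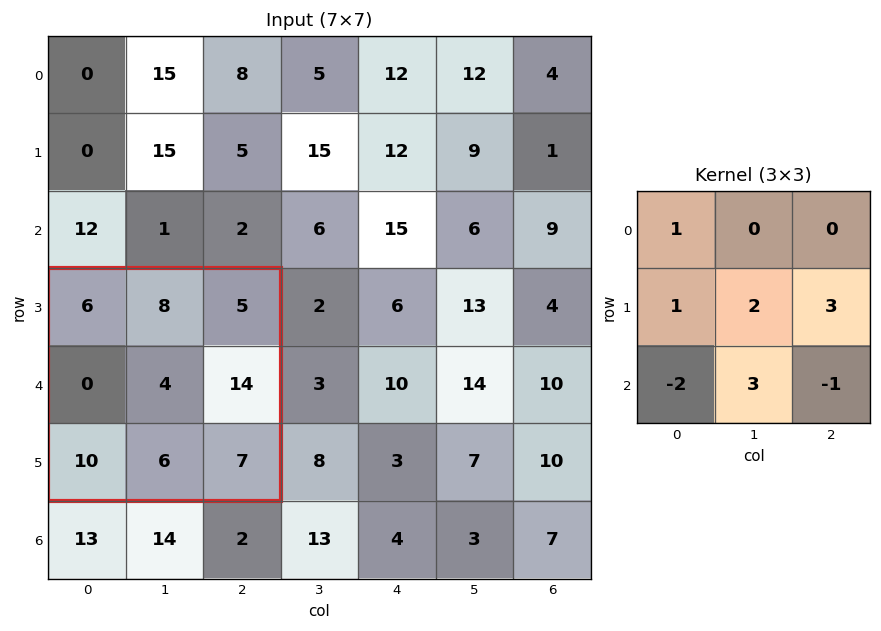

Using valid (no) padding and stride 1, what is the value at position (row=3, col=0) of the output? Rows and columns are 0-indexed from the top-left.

47

The receptive field on the input at this output position is [6 8 5 / 0 4 14 / 10 6 7]. Elementwise product with the kernel and sum: 6·1 + 0·1 + 4·2 + 14·3 + 10·-2 + 6·3 + 7·-1.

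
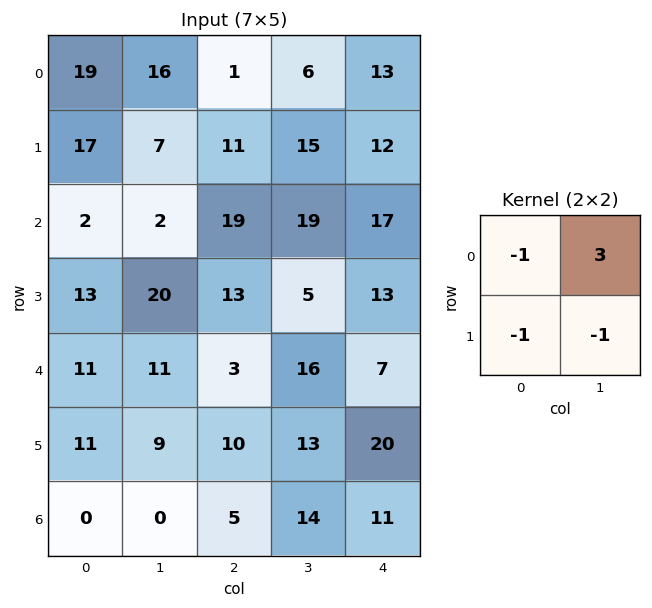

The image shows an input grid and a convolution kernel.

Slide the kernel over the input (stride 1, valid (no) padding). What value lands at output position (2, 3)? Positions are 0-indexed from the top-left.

14

The receptive field on the input at this output position is [19 17 / 5 13]. Elementwise product with the kernel and sum: 19·-1 + 17·3 + 5·-1 + 13·-1.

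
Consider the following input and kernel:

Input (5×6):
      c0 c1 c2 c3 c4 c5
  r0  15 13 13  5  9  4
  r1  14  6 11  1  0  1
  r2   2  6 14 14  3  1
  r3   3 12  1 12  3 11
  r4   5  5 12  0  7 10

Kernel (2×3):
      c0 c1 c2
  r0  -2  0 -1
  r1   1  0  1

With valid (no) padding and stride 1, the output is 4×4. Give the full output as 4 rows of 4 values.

Output[0,0]: The receptive field on the input at this output position is [15 13 13 / 14 6 11]. Elementwise product with the kernel and sum: 15·-2 + 13·-1 + 14·1 + 11·1.
Output[0,1]: The receptive field on the input at this output position is [13 13 5 / 6 11 1]. Elementwise product with the kernel and sum: 13·-2 + 5·-1 + 6·1 + 1·1.

-18 -24 -24 -12
-23 7 -5 12
-14 -2 -27 -6
10 -31 14 -25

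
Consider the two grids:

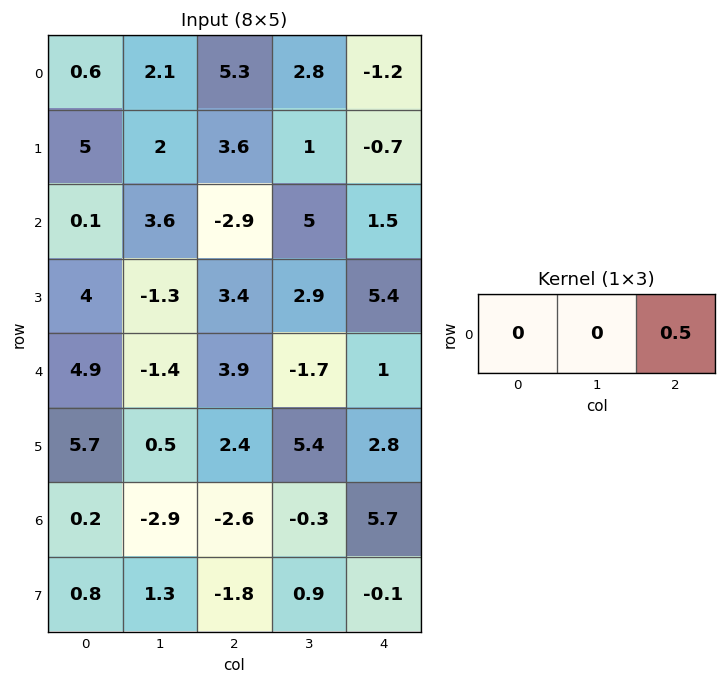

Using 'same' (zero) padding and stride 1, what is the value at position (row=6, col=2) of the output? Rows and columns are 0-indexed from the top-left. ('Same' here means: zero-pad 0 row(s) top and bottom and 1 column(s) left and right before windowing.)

-0.15

The receptive field on the zero-padded input at this output position is [-2.9 -2.6 -0.3]. Elementwise product with the kernel and sum: -0.3·0.5.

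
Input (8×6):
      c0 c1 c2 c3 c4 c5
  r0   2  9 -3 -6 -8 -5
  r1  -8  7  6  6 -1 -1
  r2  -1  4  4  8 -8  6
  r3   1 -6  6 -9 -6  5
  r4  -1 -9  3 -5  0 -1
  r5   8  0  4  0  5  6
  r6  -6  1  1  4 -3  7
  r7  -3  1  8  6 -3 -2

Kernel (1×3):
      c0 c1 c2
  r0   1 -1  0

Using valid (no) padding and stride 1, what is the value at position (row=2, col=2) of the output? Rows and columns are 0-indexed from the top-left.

-4

The receptive field on the input at this output position is [4 8 -8]. Elementwise product with the kernel and sum: 4·1 + 8·-1.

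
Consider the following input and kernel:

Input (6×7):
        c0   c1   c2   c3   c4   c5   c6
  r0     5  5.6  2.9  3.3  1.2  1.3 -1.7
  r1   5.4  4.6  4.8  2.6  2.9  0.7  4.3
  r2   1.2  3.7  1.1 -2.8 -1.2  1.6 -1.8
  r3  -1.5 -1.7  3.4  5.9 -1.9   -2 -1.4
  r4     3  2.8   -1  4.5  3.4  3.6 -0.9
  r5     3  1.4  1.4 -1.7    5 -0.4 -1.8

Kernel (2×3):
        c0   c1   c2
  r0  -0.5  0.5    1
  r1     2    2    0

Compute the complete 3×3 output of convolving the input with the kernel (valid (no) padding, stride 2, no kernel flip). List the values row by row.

Output[0,0]: The receptive field on the input at this output position is [5 5.6 2.9 / 5.4 4.6 4.8]. Elementwise product with the kernel and sum: 5·-0.5 + 5.6·0.5 + 2.9·1 + 5.4·2 + 4.6·2.
Output[0,1]: The receptive field on the input at this output position is [2.9 3.3 1.2 / 4.8 2.6 2.9]. Elementwise product with the kernel and sum: 2.9·-0.5 + 3.3·0.5 + 1.2·1 + 4.8·2 + 2.6·2.

23.2 16.2 5.55
-4.05 15.45 -8.2
7.7 5.55 8.4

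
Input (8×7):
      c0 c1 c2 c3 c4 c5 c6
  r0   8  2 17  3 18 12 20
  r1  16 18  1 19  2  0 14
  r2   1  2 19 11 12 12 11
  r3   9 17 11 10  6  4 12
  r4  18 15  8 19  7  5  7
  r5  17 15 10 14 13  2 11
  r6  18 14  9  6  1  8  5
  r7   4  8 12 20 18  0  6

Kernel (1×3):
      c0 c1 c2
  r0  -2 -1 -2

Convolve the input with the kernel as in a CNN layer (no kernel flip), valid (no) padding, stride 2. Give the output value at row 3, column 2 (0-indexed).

The receptive field on the input at this output position is [1 8 5]. Elementwise product with the kernel and sum: 1·-2 + 8·-1 + 5·-2.

-20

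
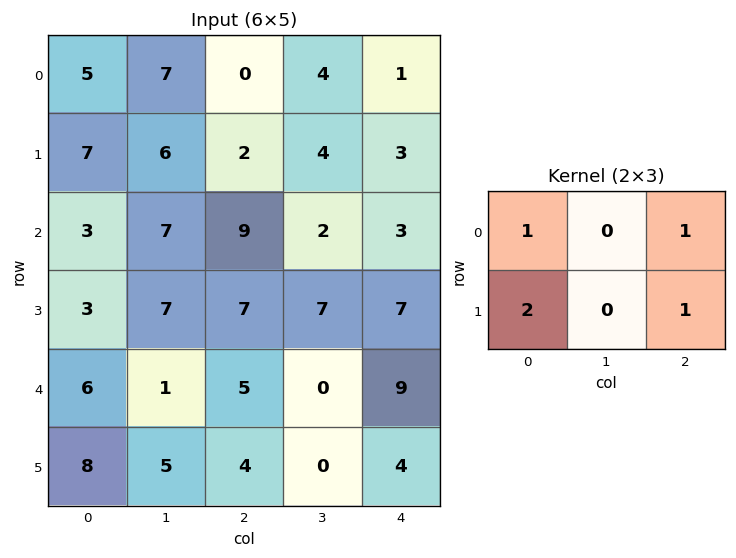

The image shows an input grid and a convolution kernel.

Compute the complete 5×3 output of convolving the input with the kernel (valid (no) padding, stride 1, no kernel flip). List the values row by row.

Output[0,0]: The receptive field on the input at this output position is [5 7 0 / 7 6 2]. Elementwise product with the kernel and sum: 5·1 + 0·1 + 7·2 + 2·1.

21 27 8
24 26 26
25 30 33
27 16 33
31 11 26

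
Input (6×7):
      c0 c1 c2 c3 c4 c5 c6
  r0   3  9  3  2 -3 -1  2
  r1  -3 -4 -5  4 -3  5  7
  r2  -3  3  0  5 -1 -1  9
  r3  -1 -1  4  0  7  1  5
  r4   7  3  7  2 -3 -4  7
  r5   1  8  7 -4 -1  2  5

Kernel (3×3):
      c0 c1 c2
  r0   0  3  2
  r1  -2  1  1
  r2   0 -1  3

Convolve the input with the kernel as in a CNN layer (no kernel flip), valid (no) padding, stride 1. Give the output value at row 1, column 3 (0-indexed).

-15

The receptive field on the input at this output position is [4 -3 5 / 5 -1 -1 / 0 7 1]. Elementwise product with the kernel and sum: -3·3 + 5·2 + 5·-2 + -1·1 + -1·1 + 7·-1 + 1·3.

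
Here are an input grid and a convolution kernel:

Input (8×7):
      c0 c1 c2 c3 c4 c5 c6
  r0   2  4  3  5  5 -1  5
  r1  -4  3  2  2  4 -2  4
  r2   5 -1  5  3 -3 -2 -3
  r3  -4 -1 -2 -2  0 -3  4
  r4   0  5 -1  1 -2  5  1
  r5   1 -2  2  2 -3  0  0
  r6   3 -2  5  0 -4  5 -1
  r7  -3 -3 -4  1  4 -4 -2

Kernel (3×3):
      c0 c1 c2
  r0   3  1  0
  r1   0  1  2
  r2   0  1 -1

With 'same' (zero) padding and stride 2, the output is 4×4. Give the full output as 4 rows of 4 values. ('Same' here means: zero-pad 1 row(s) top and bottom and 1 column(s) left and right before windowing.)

Output[0,0]: The receptive field on the zero-padded input at this output position is [0 0 0 / 0 2 4 / 0 -4 3]. Elementwise product with the kernel and sum: 0·3 + 0·1 + 2·1 + 4·2 + -4·1 + 3·-1.
Output[0,1]: The receptive field on the zero-padded input at this output position is [0 0 0 / 4 3 5 / 3 2 2]. Elementwise product with the kernel and sum: 0·3 + 0·1 + 3·1 + 5·2 + 2·1 + 2·-1.

3 13 9 9
-4 22 6 -1
9 -4 -1 -4
0 -4 17 -3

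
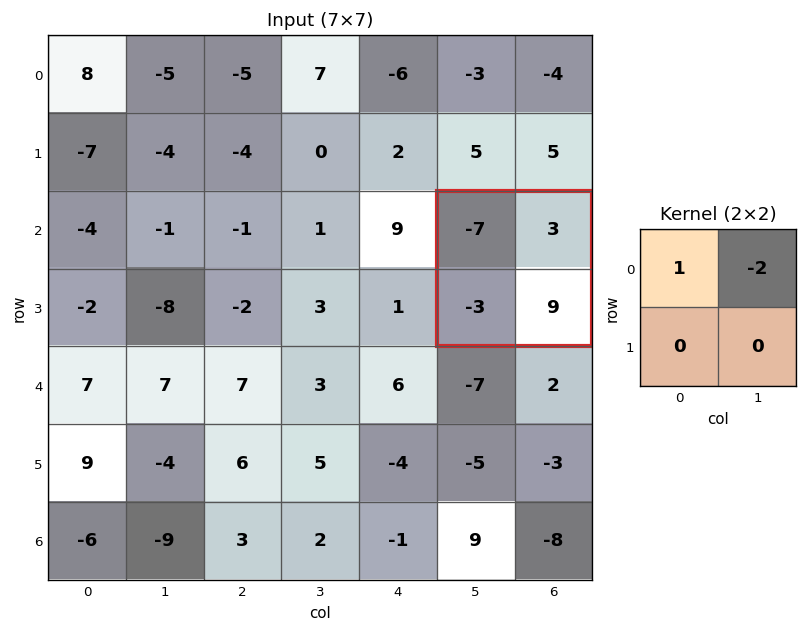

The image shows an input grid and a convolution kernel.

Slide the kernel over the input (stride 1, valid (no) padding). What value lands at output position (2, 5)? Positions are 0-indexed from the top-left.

-13

The receptive field on the input at this output position is [-7 3 / -3 9]. Elementwise product with the kernel and sum: -7·1 + 3·-2.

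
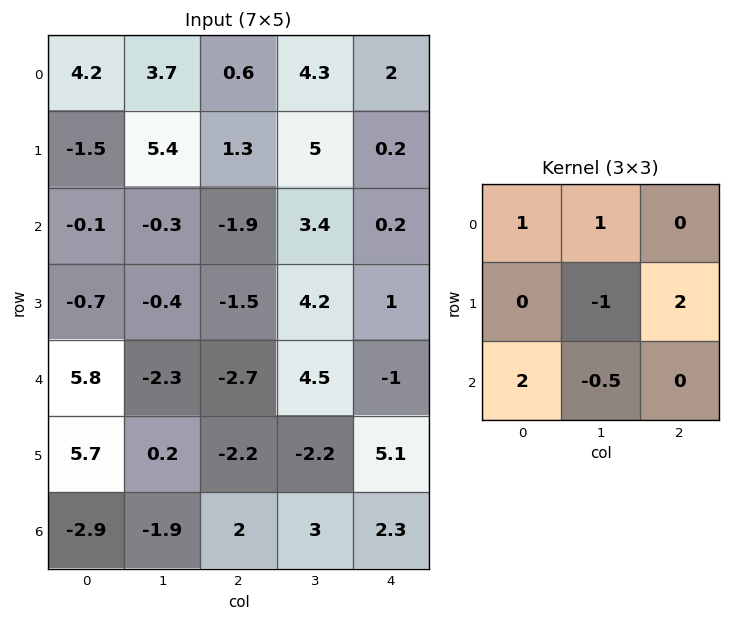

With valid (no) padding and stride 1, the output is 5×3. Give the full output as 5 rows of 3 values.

Output[0,0]: The receptive field on the input at this output position is [4.2 3.7 0.6 / -1.5 5.4 1.3 / -0.1 -0.3 -1.9]. Elementwise product with the kernel and sum: 4.2·1 + 3.7·1 + 5.4·-1 + 1.3·2 + -0.1·2 + -0.3·-0.5.

5.05 13.35 -5.2
-0.8 15.35 -1.8
9.75 4.45 -8.35
7.1 11.3 -7.1
-5.95 -12 16.7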